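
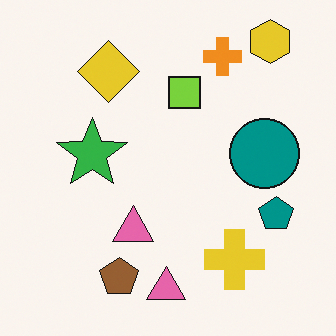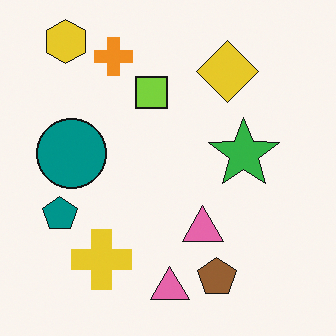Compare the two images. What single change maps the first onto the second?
Flipped horizontally (left ↔ right).

The teal pentagon is in the right of the first image and the left of the second — shapes on opposite sides of the vertical midline have swapped in a mirror flip.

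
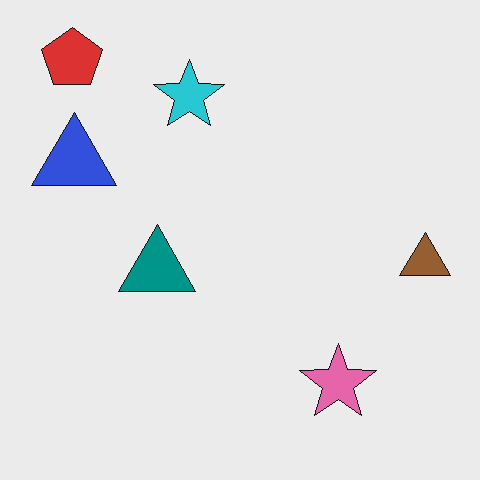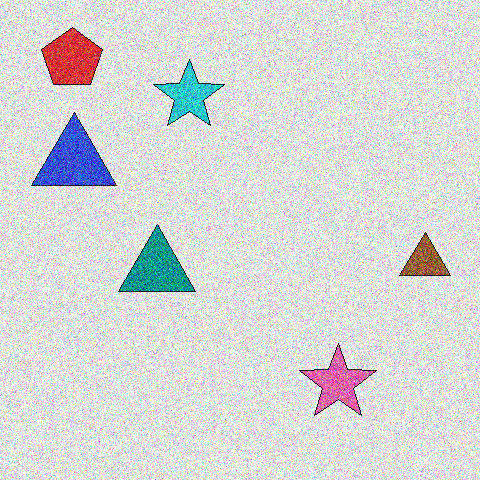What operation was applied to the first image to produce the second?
Degraded with a thick layer of grain.

Random speckle covers the whole image, including the flat background.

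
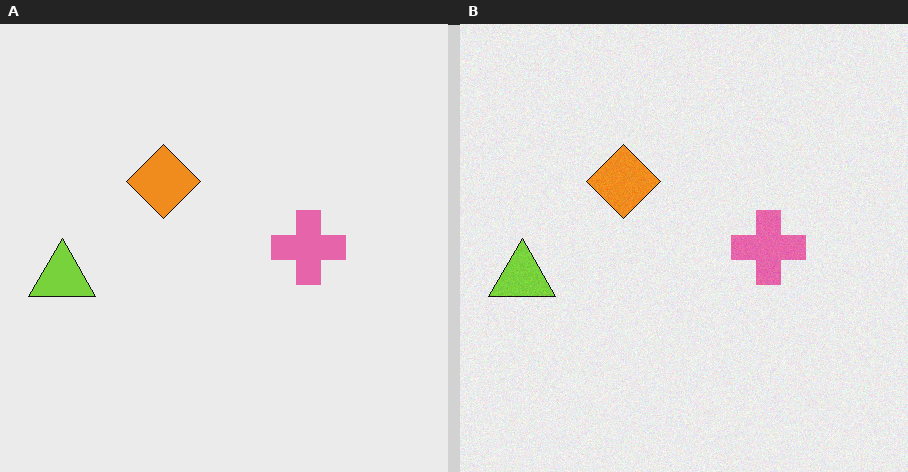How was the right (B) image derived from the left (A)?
Degraded with light additive noise.

Random speckle covers the whole image, including the flat background.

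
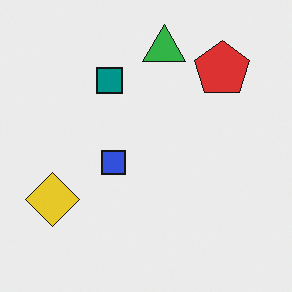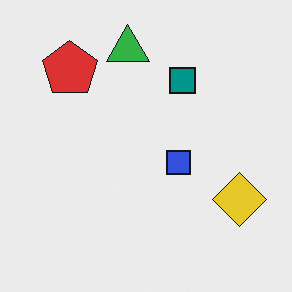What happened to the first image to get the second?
The second image is the first flipped horizontally (left ↔ right).

The yellow diamond is in the bottom-left of the first image and the bottom-right of the second — shapes on opposite sides of the vertical midline have swapped in a mirror flip.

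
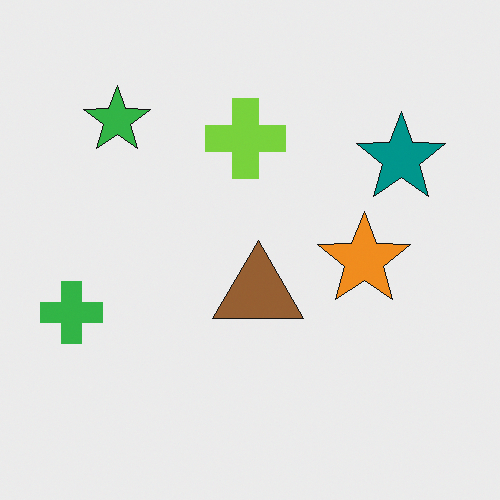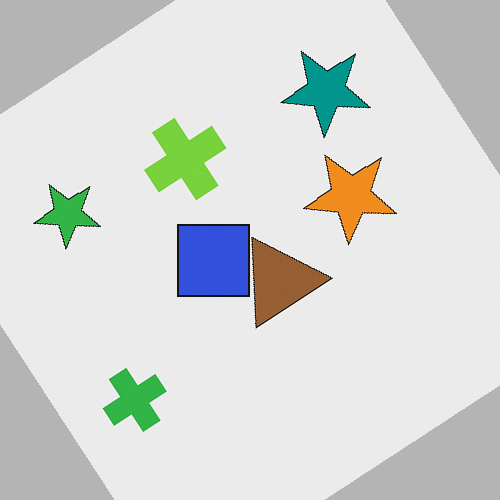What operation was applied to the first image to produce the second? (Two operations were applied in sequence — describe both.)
The image was rotated counter-clockwise by a large amount — several tens of degrees, then overlaid with an additional blue square.

Every shape is tilted by the same angle and the image corners show triangular fill wedges — a whole-image rotation by a non-right angle. A blue square appears in the second image that is absent from the first.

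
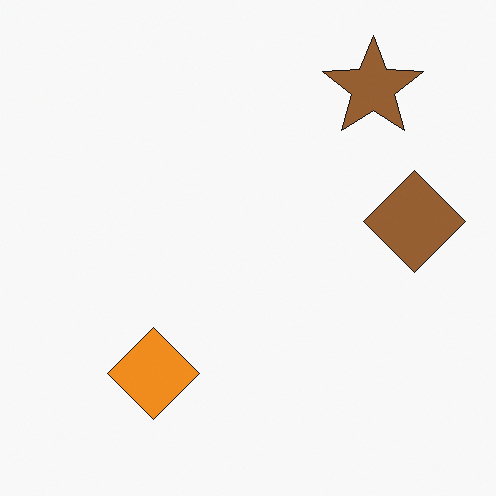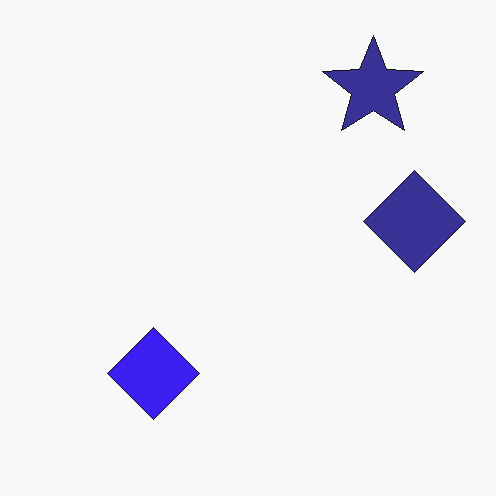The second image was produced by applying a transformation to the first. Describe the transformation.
The image was hue-shifted by a large amount.

Every shape's color has rotated by the same amount around the hue wheel — a uniform hue shift.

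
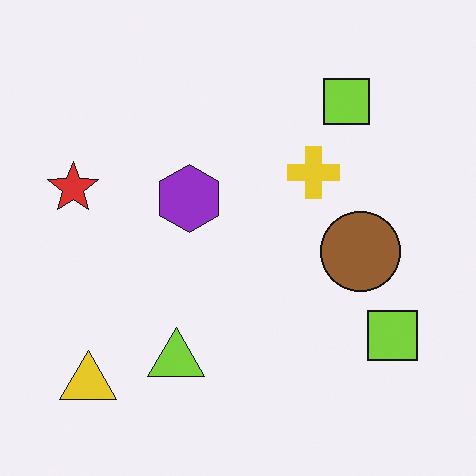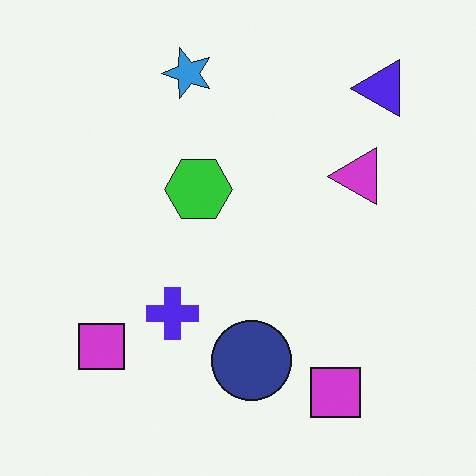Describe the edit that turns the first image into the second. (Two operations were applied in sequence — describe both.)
The transformation is: hue-shifted by a large amount, then transposed (reflected across the top-left ↔ bottom-right diagonal).

Every shape's color has rotated by the same amount around the hue wheel — a uniform hue shift. Shapes have swapped their row and column positions — what was in the top-right is now in the bottom-left — a diagonal reflection.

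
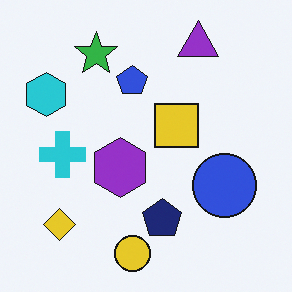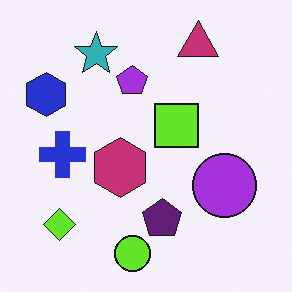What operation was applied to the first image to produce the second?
The second image is the first hue-shifted slightly.

Every shape's color has rotated by the same amount around the hue wheel — a uniform hue shift.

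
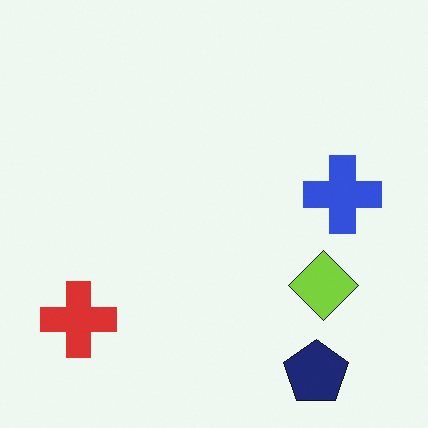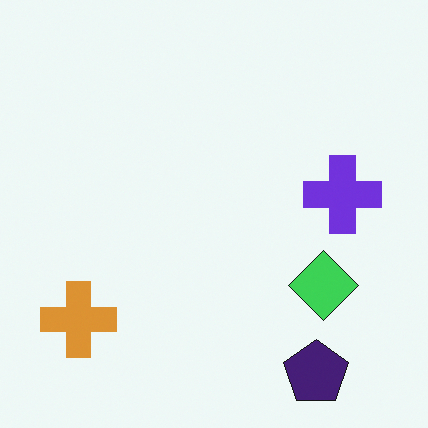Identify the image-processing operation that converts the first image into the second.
The image was hue-shifted by a small amount.

Every shape's color has rotated by the same amount around the hue wheel — a uniform hue shift.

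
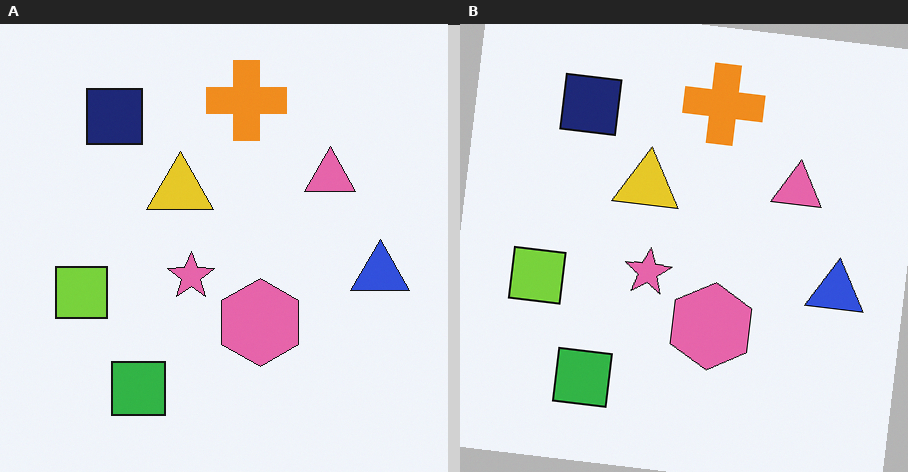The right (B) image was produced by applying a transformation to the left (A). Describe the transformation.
This is the original image rotated clockwise by a slight angle.

Every shape is tilted by the same angle and the image corners show triangular fill wedges — a whole-image rotation by a non-right angle.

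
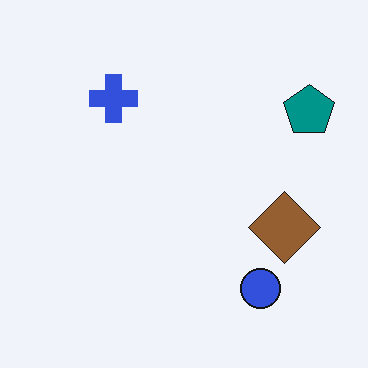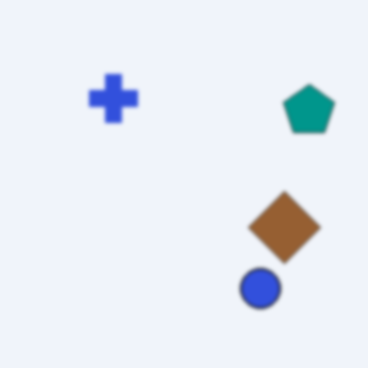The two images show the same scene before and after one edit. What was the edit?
The image was lightly blurred.

Shape edges and outlines are uniformly softened across the whole image.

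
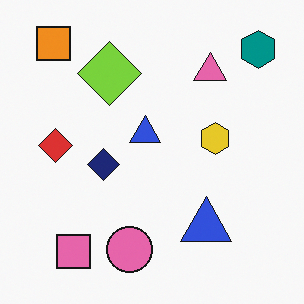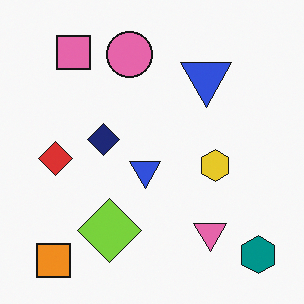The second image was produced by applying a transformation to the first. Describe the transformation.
The second image is the first flipped vertically (top ↔ bottom).

The orange square is in the top-left of the first image and the bottom-left of the second — shapes on opposite sides of the horizontal midline have swapped in a mirror flip.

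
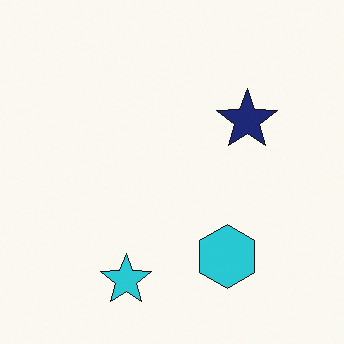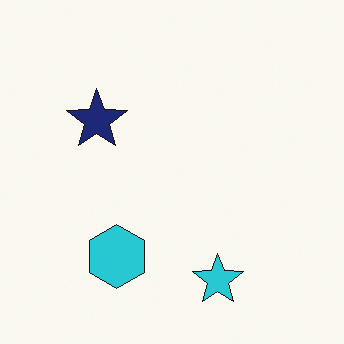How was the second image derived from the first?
The second image is the first flipped horizontally (left ↔ right).

The navy star is in the right of the first image and the left of the second — shapes on opposite sides of the vertical midline have swapped in a mirror flip.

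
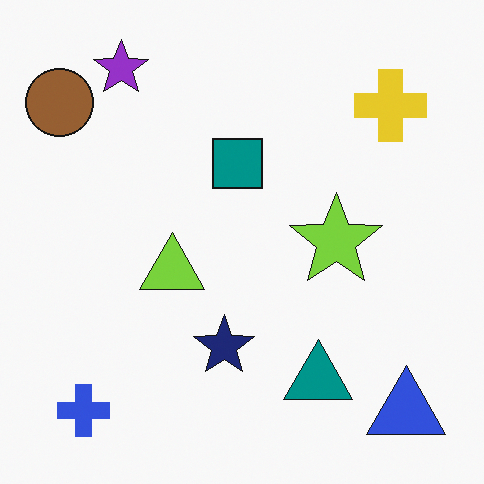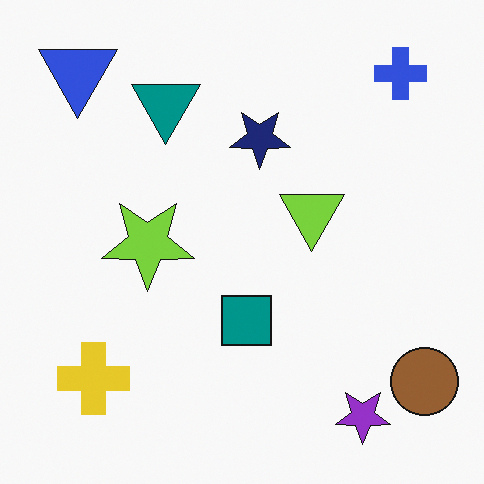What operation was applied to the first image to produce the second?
The transformation is: rotated 180°.

The blue triangle sits in the bottom-right of the first image and the top-left of the second — consistent with a whole-image 180° rotation.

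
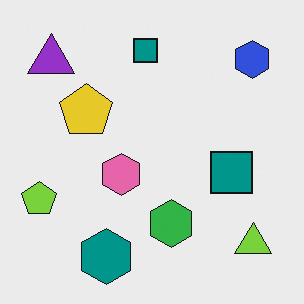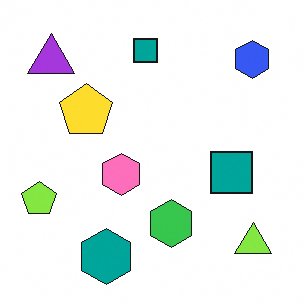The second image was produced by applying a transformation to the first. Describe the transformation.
The image was slightly brightened.

Every pixel — background and shapes alike — is uniformly brightened.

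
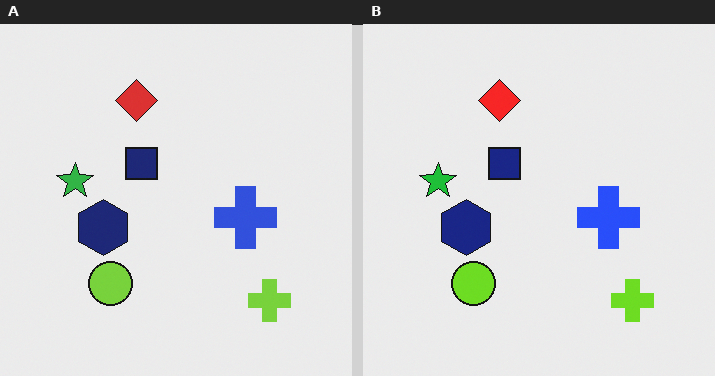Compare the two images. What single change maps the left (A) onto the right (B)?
The transformation is: slightly oversaturated.

All colors are more vivid — a global saturation change.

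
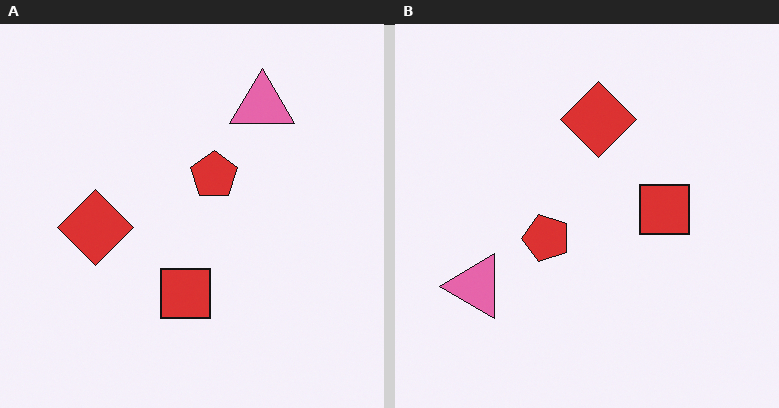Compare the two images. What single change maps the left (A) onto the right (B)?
It was transposed (reflected across the top-left ↔ bottom-right diagonal).

Shapes have swapped their row and column positions — what was in the top-right is now in the bottom-left — a diagonal reflection.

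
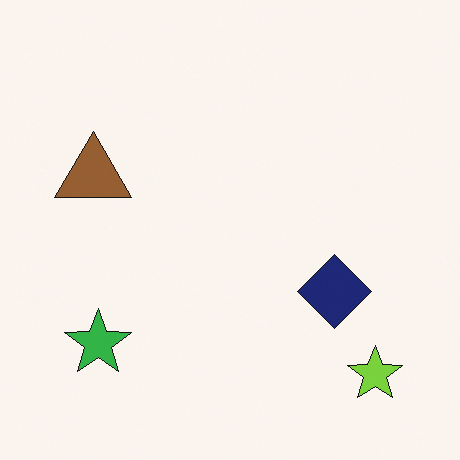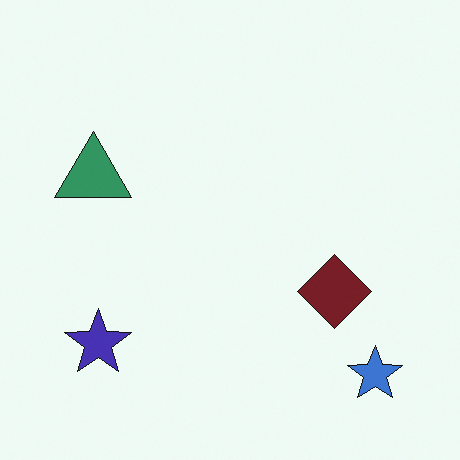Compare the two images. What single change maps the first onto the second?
Hue-shifted by a moderate amount.

Every shape's color has rotated by the same amount around the hue wheel — a uniform hue shift.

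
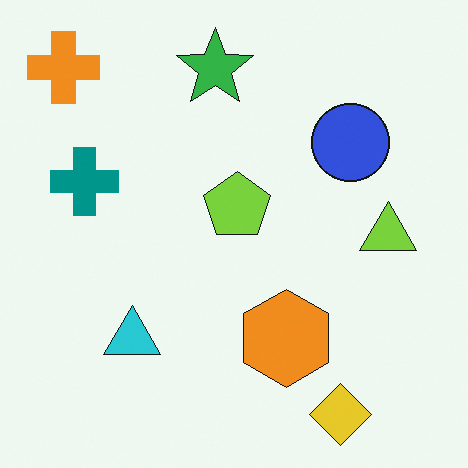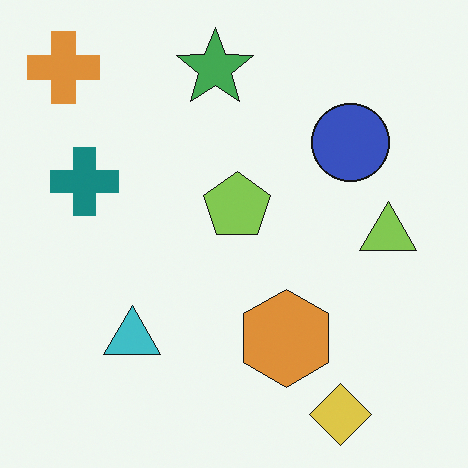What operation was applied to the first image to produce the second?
Slightly desaturated.

All colors are more muted and greyish — a global saturation change.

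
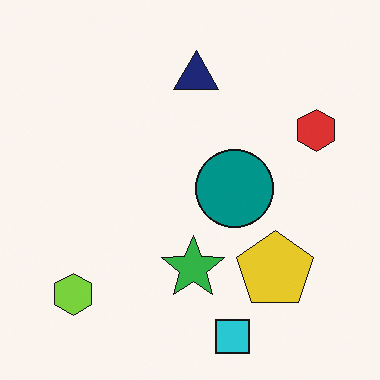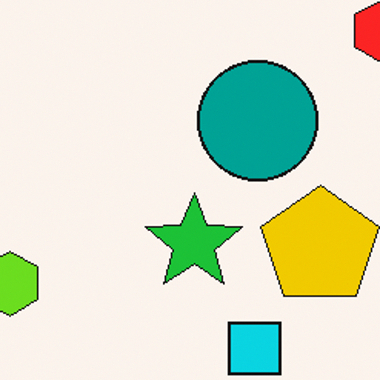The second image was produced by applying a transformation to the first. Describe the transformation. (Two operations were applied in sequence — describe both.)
It was slightly oversaturated, then cropped to a modestly smaller region and rescaled.

All colors are more vivid — a global saturation change. The visible shapes are larger and the field of view is narrower; shapes near the original edges may be partly or wholly outside the frame — a crop-and-rescale.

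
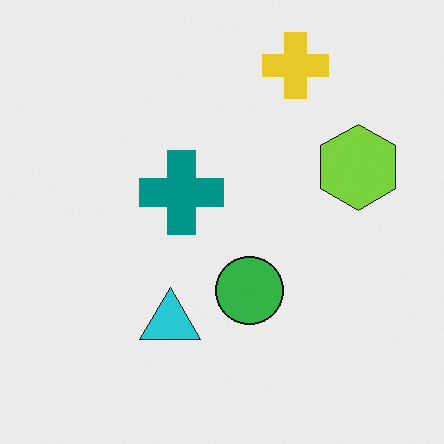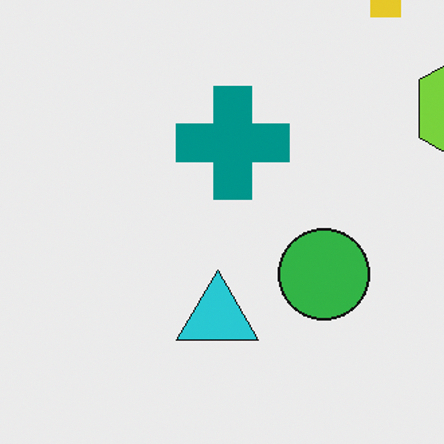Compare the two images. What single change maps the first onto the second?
It was cropped to a modestly smaller region and rescaled.

The visible shapes are larger and the field of view is narrower; shapes near the original edges may be partly or wholly outside the frame — a crop-and-rescale.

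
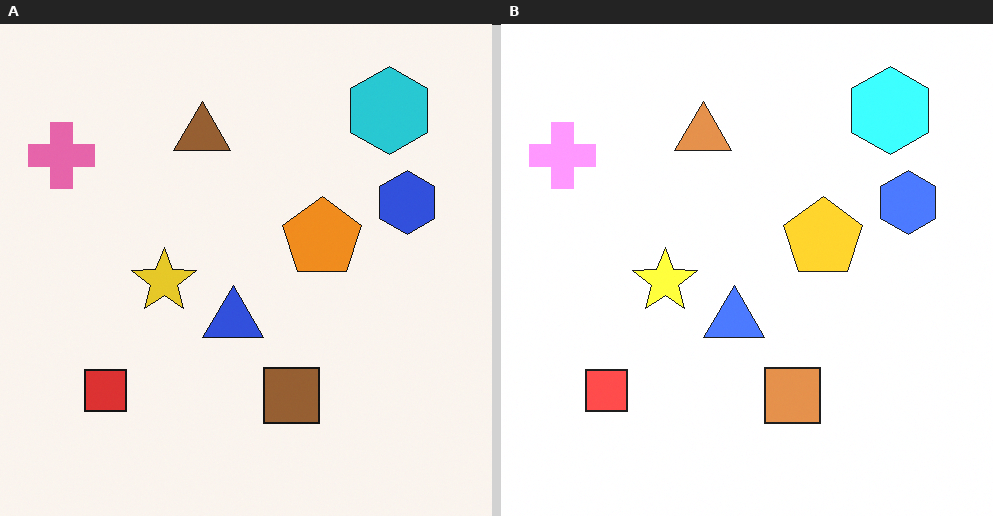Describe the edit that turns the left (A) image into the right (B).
It was noticeably brightened.

Every pixel — background and shapes alike — is uniformly brightened.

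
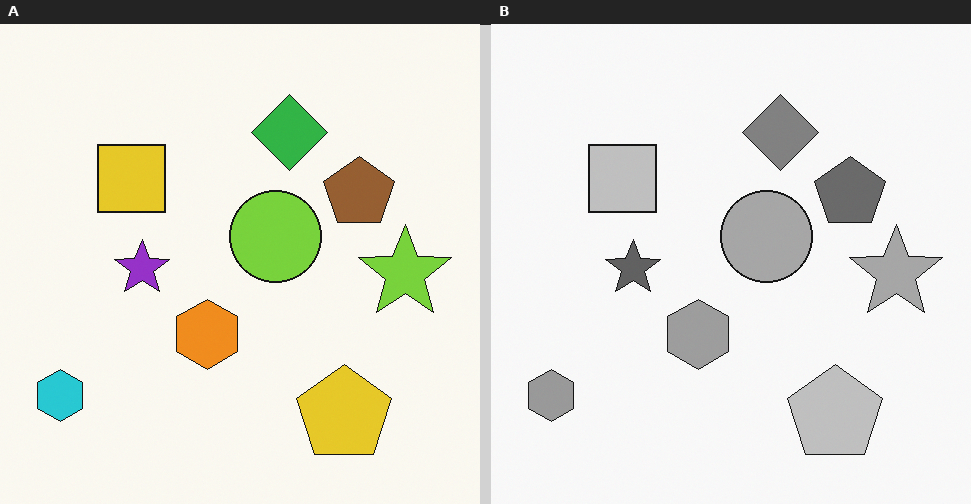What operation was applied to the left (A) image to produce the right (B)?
It was converted to grayscale.

All color is removed — every shape is now a shade of grey.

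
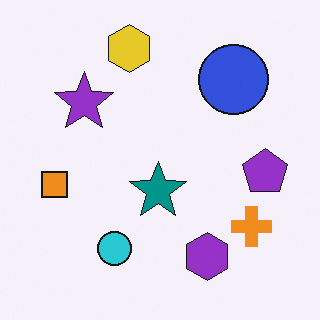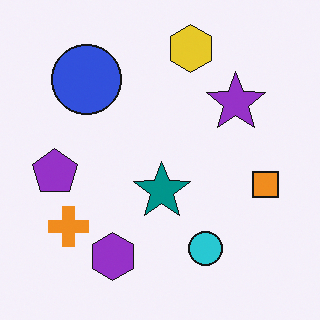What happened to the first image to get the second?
The transformation is: flipped horizontally (left ↔ right).

The orange square is in the left of the first image and the right of the second — shapes on opposite sides of the vertical midline have swapped in a mirror flip.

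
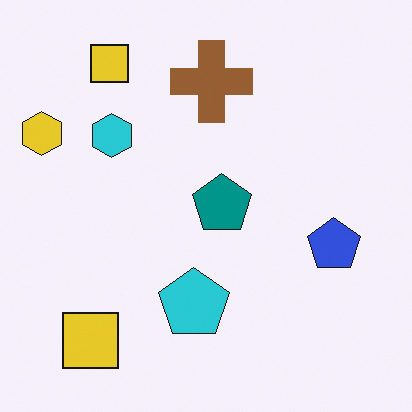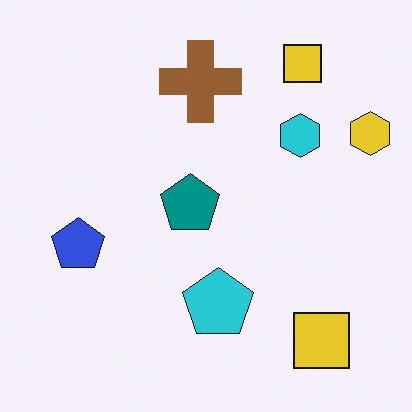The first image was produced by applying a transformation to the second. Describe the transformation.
The image was flipped horizontally (left ↔ right).

The yellow hexagon is in the top-right of the second image and the top-left of the first — shapes on opposite sides of the vertical midline have swapped in a mirror flip.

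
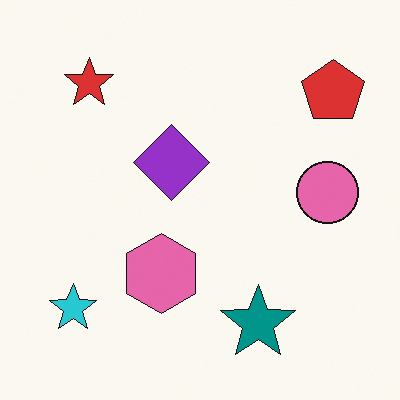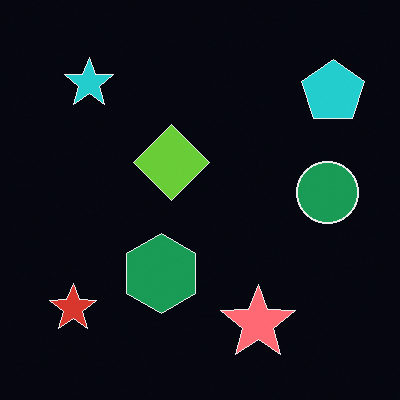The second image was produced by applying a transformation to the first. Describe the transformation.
The transformation is: color-inverted (negative).

The light background has become dark and every shape's color is its complement — a photographic negative.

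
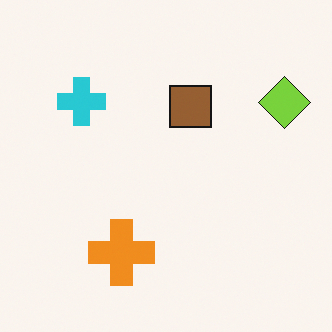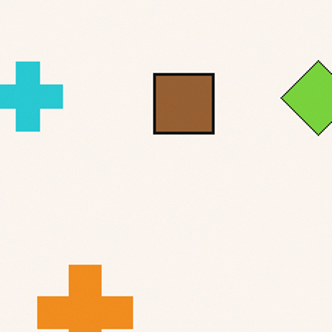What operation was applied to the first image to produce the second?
It was cropped slightly and scaled back up.

The visible shapes are larger and the field of view is narrower; shapes near the original edges may be partly or wholly outside the frame — a crop-and-rescale.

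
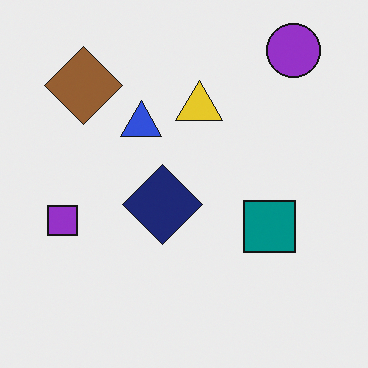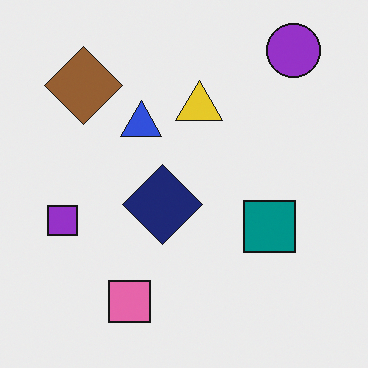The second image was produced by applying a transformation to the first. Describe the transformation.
This is the original image overlaid with an additional pink square.

A pink square appears in the second image that is absent from the first.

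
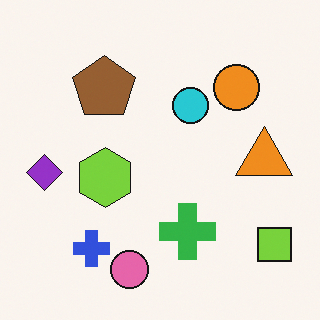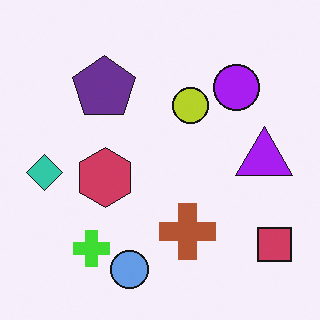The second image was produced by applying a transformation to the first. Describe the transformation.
This is the original image hue-shifted by a large amount.

Every shape's color has rotated by the same amount around the hue wheel — a uniform hue shift.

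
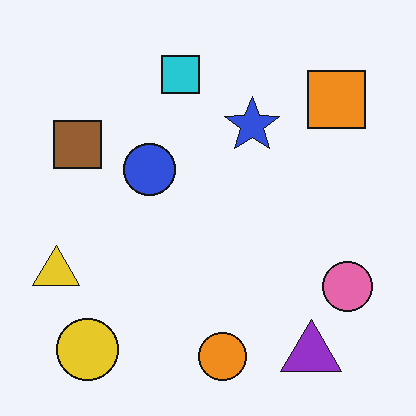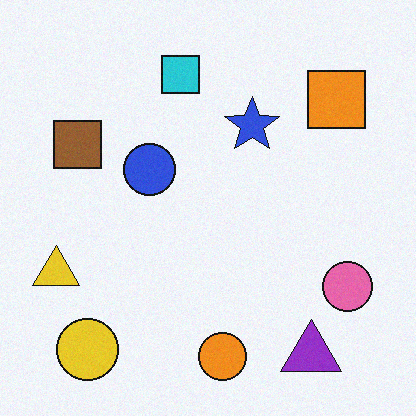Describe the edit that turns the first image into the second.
The second image is the first degraded with a light layer of grain.

Random speckle covers the whole image, including the flat background.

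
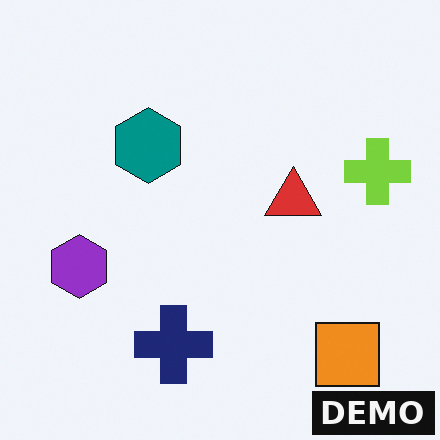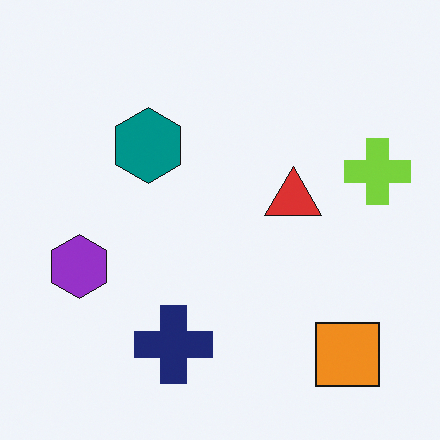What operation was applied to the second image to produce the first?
The first image is the second watermarked with the text "DEMO" in the lower-right corner.

A dark label reading "DEMO" appears in the lower-right corner.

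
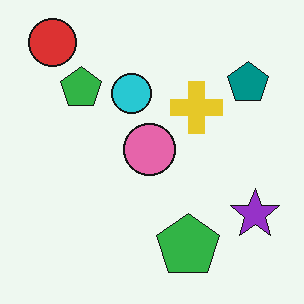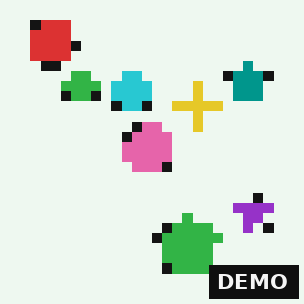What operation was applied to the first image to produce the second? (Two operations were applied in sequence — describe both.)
It was coarsely pixelated, then watermarked with the text "DEMO" in the lower-right corner.

Shapes are reduced to large square blocks; fine edges and outlines are lost — a downscale-then-upscale (mosaic) effect. A dark label reading "DEMO" appears in the lower-right corner.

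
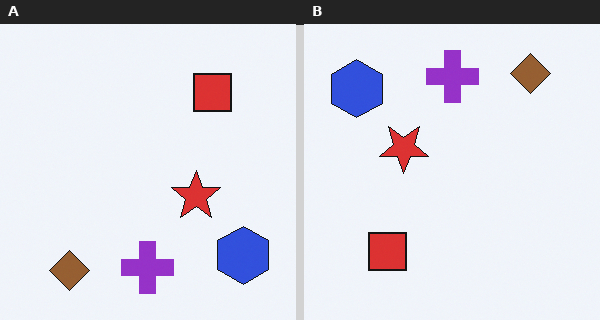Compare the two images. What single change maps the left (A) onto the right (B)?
It was rotated 180°.

The blue hexagon sits in the bottom-right of the left (A) image and the top-left of the right (B) — consistent with a whole-image 180° rotation.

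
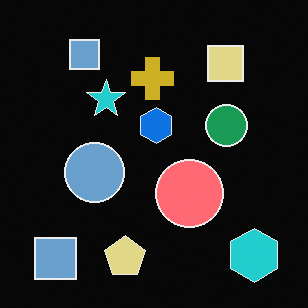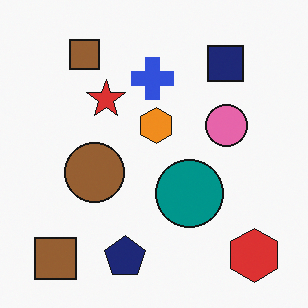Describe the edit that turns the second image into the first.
This is the original image color-inverted (negative).

The light background has become dark and every shape's color is its complement — a photographic negative.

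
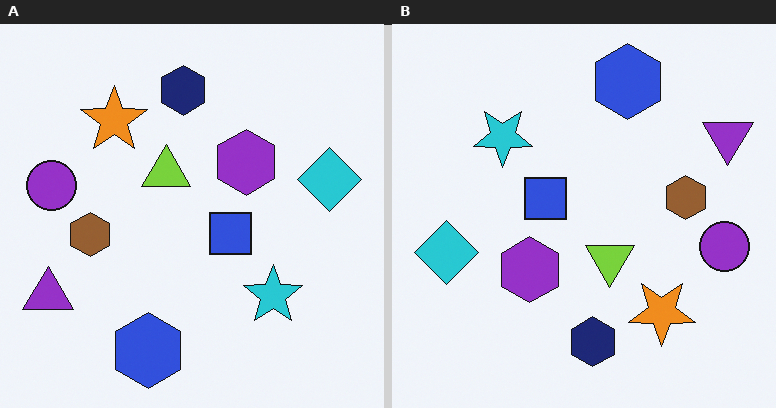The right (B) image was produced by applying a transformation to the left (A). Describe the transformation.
This is the original image rotated 180°.

The purple triangle sits in the bottom-left of the left (A) image and the top-right of the right (B) — consistent with a whole-image 180° rotation.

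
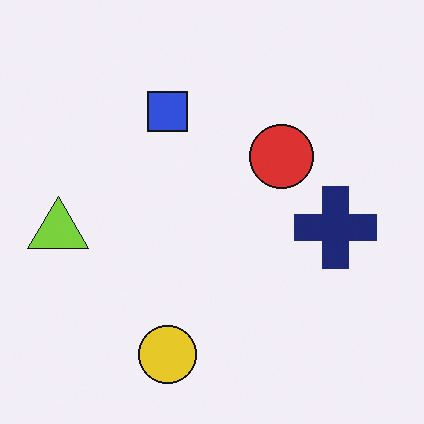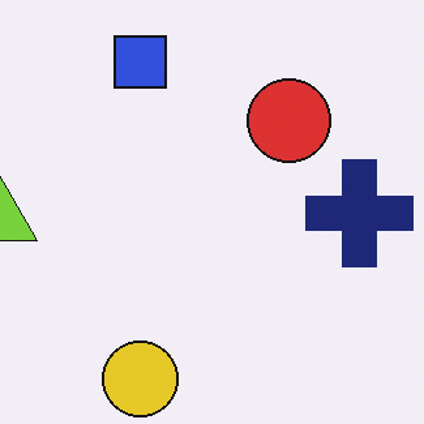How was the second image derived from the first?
The second image is the first cropped slightly and scaled back up.

The visible shapes are larger and the field of view is narrower; shapes near the original edges may be partly or wholly outside the frame — a crop-and-rescale.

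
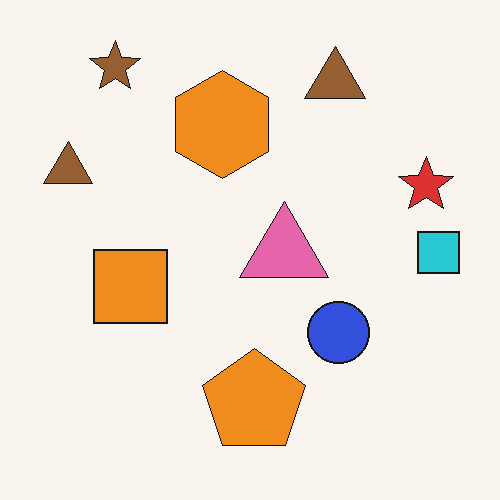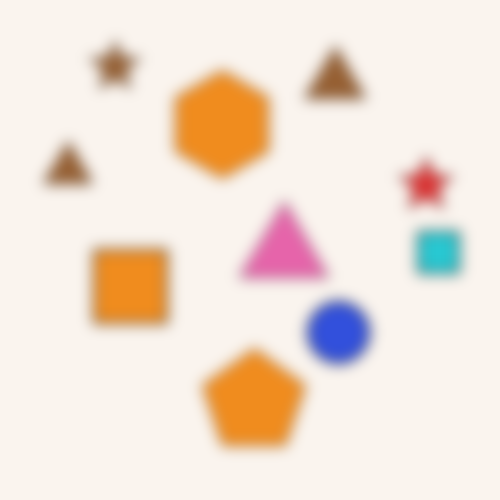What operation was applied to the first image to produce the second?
Strongly gaussian-blurred.

Shape edges and outlines are uniformly softened across the whole image.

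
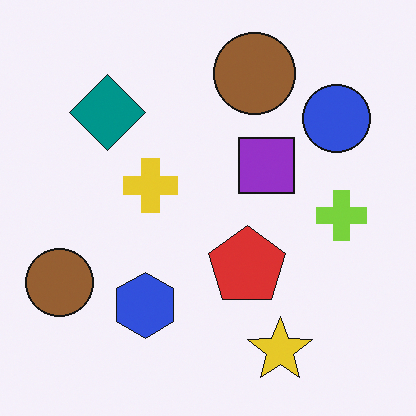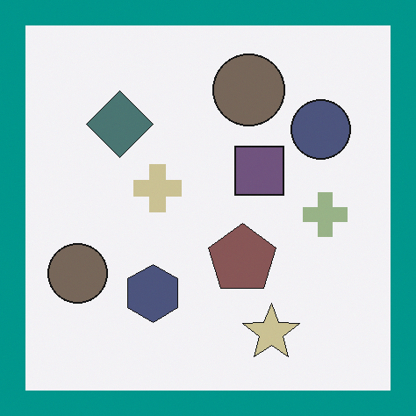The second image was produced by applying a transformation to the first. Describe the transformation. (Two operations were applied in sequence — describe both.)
The image was made much more muted (saturation change), then framed with a teal border.

All colors are more muted and greyish — a global saturation change. A solid teal frame runs around the edge of the second image, with the content slightly shrunk inside it.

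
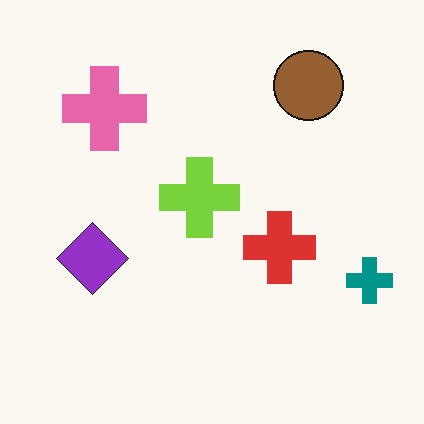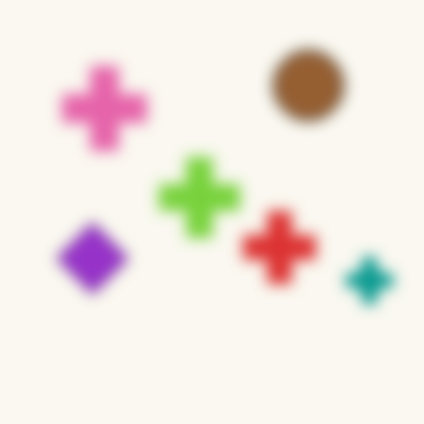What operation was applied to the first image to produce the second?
This is the original image strongly gaussian-blurred.

Shape edges and outlines are uniformly softened across the whole image.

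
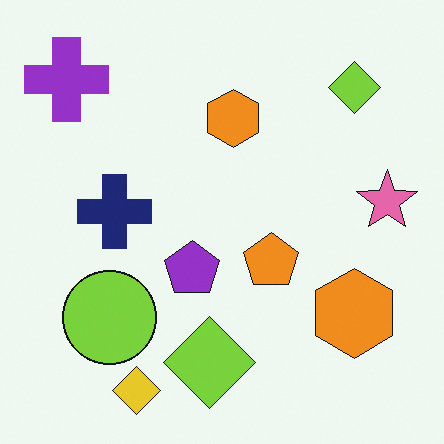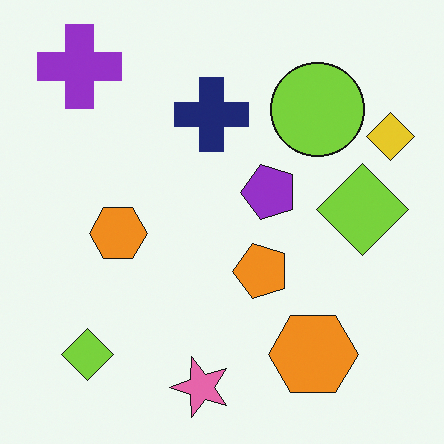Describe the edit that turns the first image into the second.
It was transposed (reflected across the top-left ↔ bottom-right diagonal).

Shapes have swapped their row and column positions — what was in the top-right is now in the bottom-left — a diagonal reflection.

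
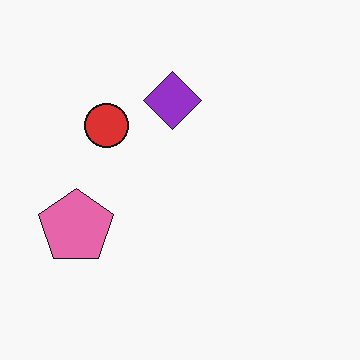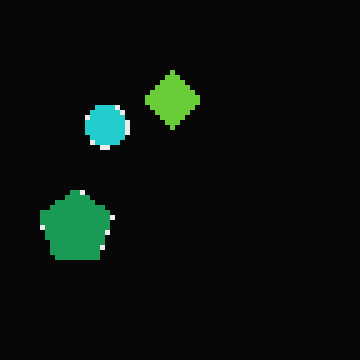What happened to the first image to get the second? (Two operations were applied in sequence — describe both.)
Mildly pixelated, then color-inverted (negative).

Shapes are reduced to large square blocks; fine edges and outlines are lost — a downscale-then-upscale (mosaic) effect. The light background has become dark and every shape's color is its complement — a photographic negative.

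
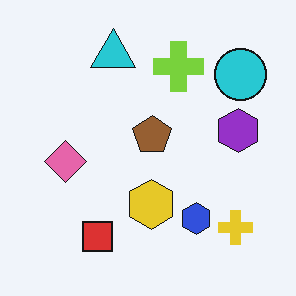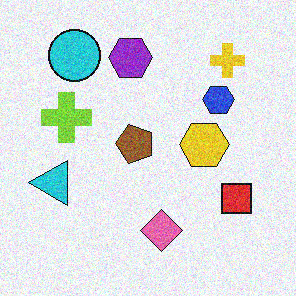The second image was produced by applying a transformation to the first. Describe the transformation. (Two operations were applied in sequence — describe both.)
The transformation is: degraded with moderate additive noise, then rotated 90° counter-clockwise.

Random speckle covers the whole image, including the flat background. The cyan circle sits in the top-right of the first image and the top-left of the second — consistent with a whole-image 90° counter-clockwise rotation.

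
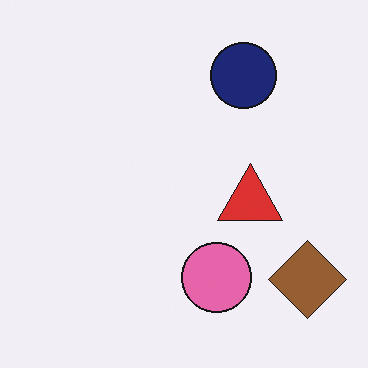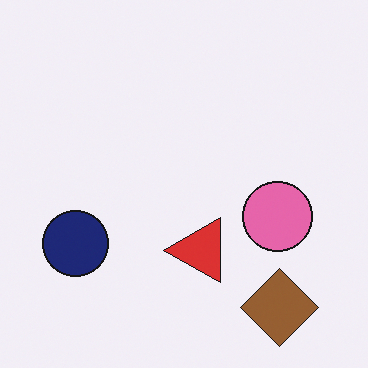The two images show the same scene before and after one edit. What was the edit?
This is the original image transposed (reflected across the top-left ↔ bottom-right diagonal).

Shapes have swapped their row and column positions — what was in the top-right is now in the bottom-left — a diagonal reflection.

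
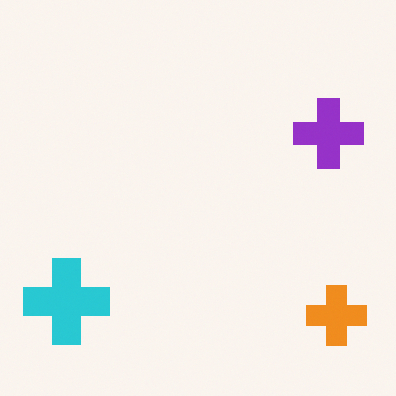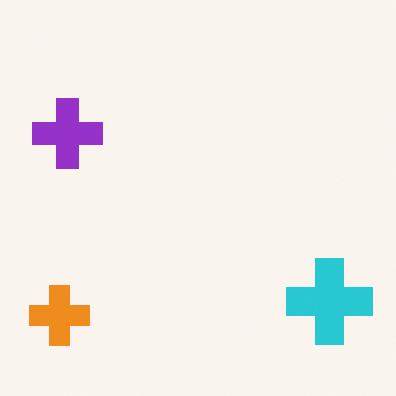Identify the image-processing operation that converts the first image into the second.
This is the original image flipped horizontally (left ↔ right).

The orange cross is in the bottom-right of the first image and the bottom-left of the second — shapes on opposite sides of the vertical midline have swapped in a mirror flip.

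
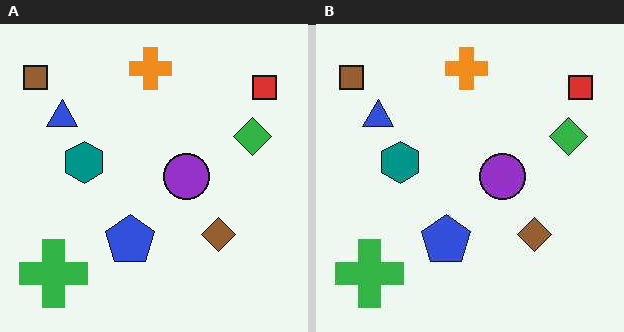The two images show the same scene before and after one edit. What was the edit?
The image was given moderate JPEG compression.

Blocky 8×8 compression artifacts appear around shape edges and the flat background shows ringing — characteristic JPEG degradation.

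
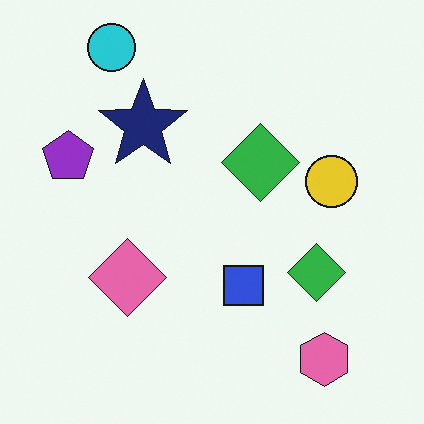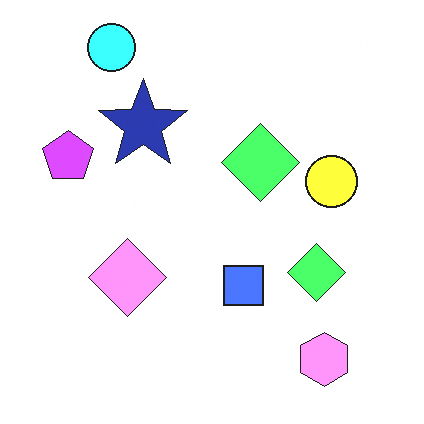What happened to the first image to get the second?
The transformation is: substantially brightened.

Every pixel — background and shapes alike — is uniformly brightened.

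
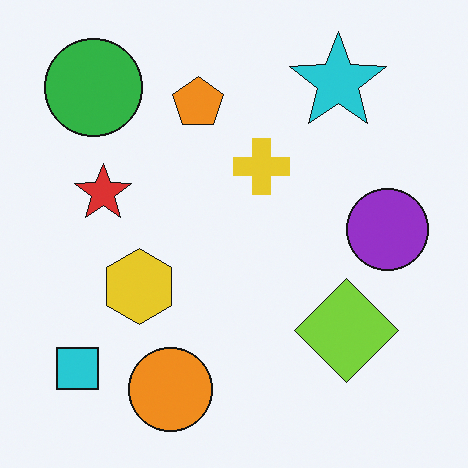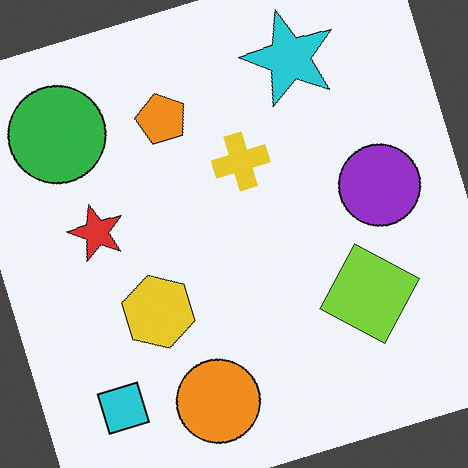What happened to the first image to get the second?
Rotated counter-clockwise by a clearly visible amount.

Every shape is tilted by the same angle and the image corners show triangular fill wedges — a whole-image rotation by a non-right angle.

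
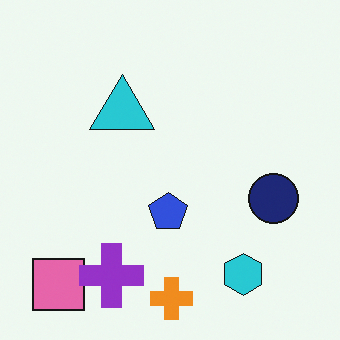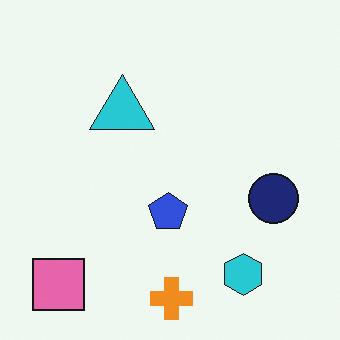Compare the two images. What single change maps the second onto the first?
It was overlaid with an additional purple cross.

A purple cross appears in the first image that is absent from the second.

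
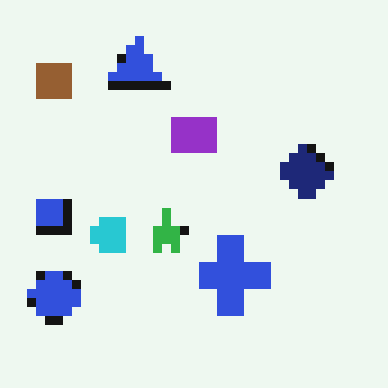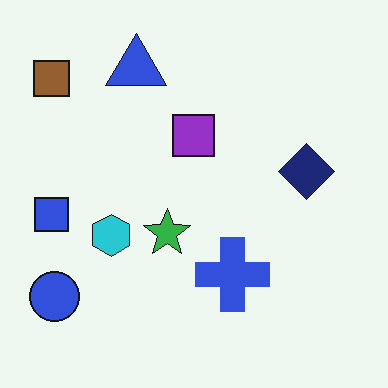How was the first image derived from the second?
The first image is the second heavily pixelated into large blocks.

Shapes are reduced to large square blocks; fine edges and outlines are lost — a downscale-then-upscale (mosaic) effect.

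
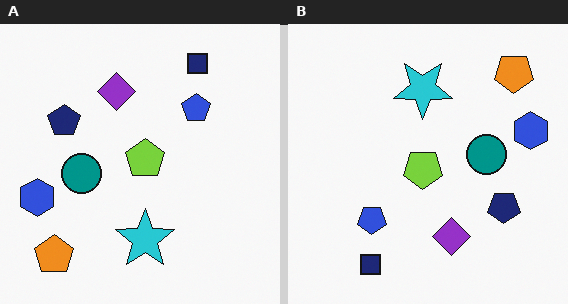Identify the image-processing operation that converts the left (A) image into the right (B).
It was rotated 180°.

The orange pentagon sits in the bottom-left of the left (A) image and the top-right of the right (B) — consistent with a whole-image 180° rotation.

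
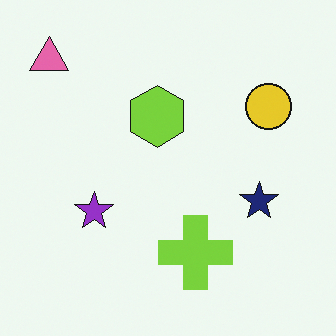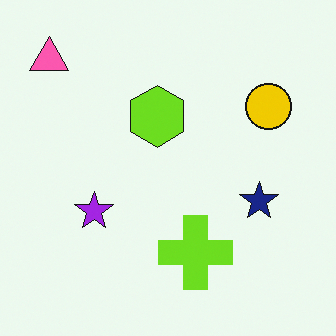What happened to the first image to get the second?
This is the original image slightly oversaturated.

All colors are more vivid — a global saturation change.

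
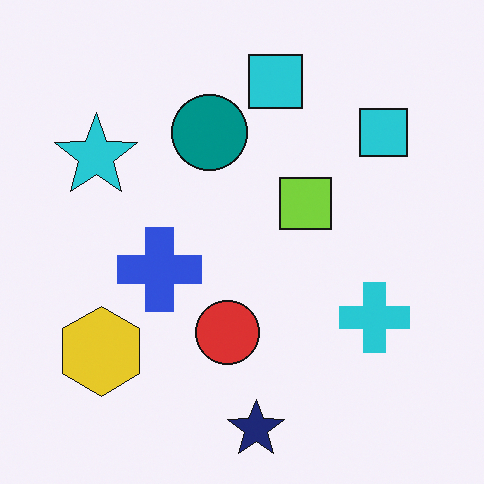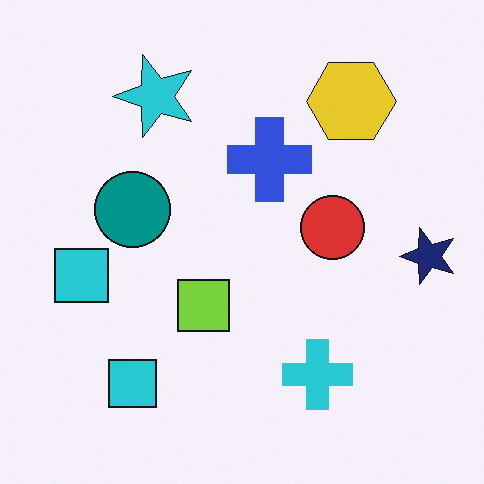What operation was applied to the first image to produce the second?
The transformation is: transposed (reflected across the top-left ↔ bottom-right diagonal).

Shapes have swapped their row and column positions — what was in the top-right is now in the bottom-left — a diagonal reflection.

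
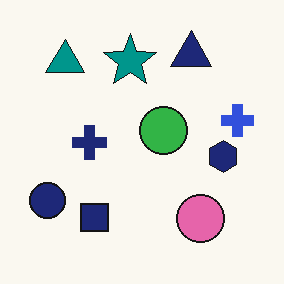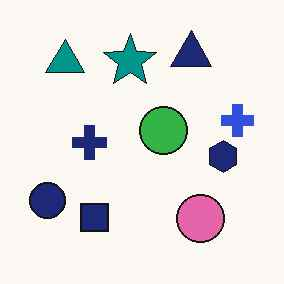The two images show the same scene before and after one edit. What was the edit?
This is the original image JPEG-compressed with visible artifacts.

Blocky 8×8 compression artifacts appear around shape edges and the flat background shows ringing — characteristic JPEG degradation.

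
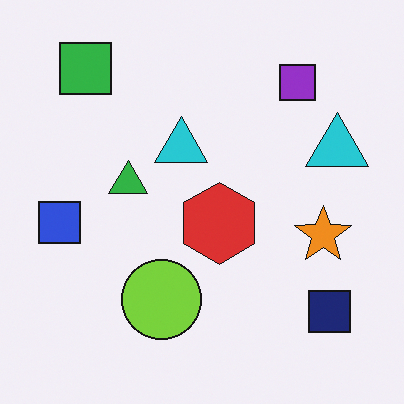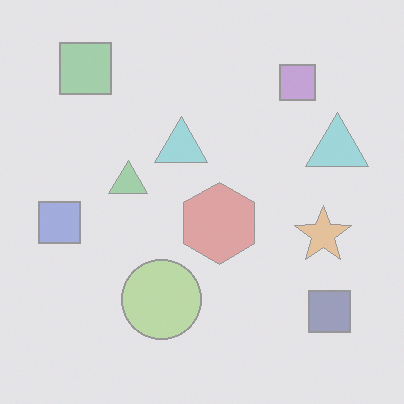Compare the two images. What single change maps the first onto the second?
This is the original image washed out (contrast reduced).

Tones are pushed toward mid-grey across the whole image — a global contrast change.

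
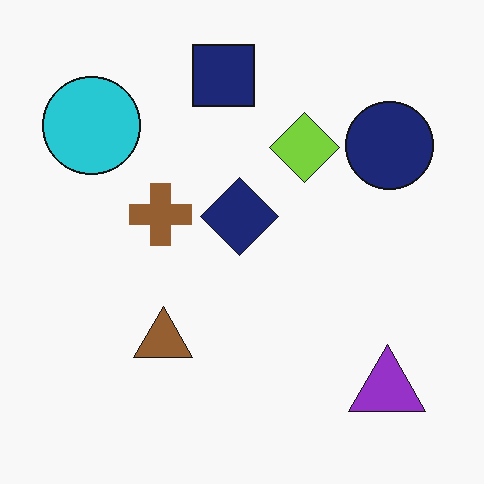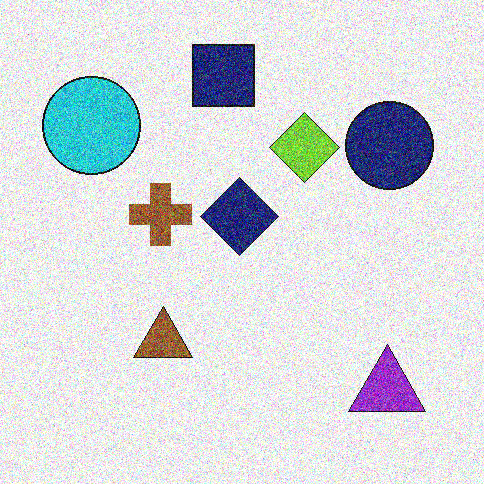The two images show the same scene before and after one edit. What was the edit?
This is the original image degraded with strong gaussian noise.

Random speckle covers the whole image, including the flat background.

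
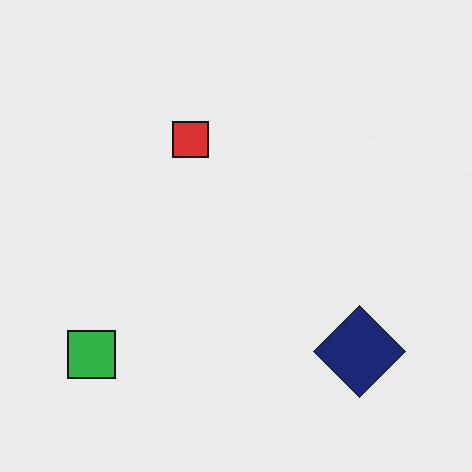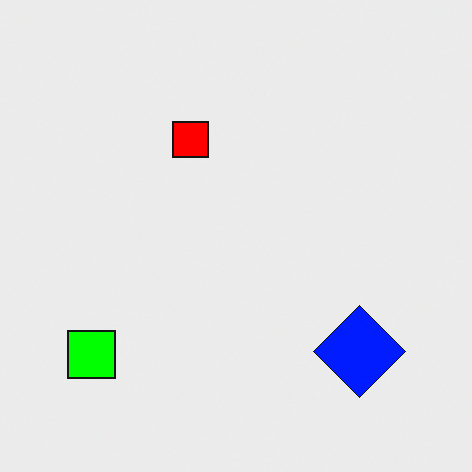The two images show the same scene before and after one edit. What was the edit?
It was made much more vivid (saturation change).

All colors are more vivid — a global saturation change.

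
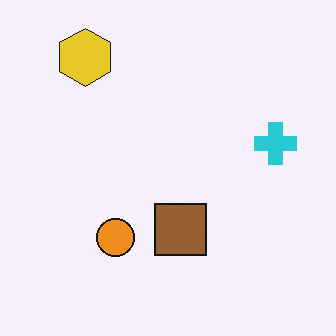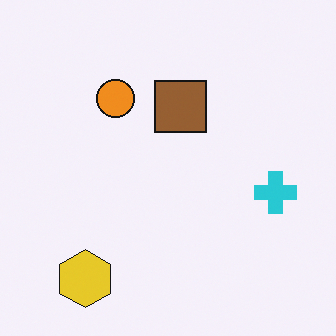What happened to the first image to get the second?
Flipped vertically (top ↔ bottom).

The yellow hexagon is in the top-left of the first image and the bottom-left of the second — shapes on opposite sides of the horizontal midline have swapped in a mirror flip.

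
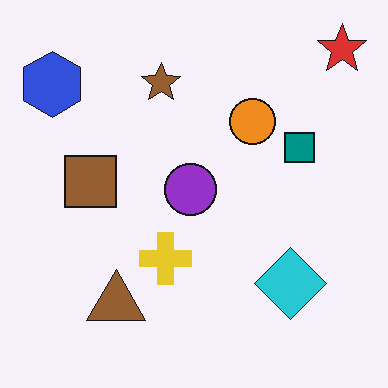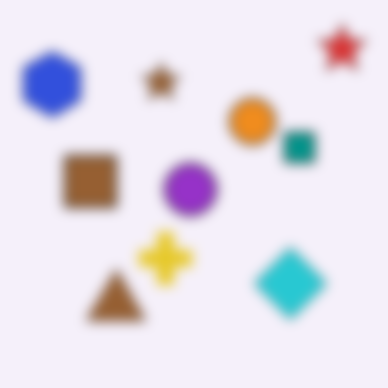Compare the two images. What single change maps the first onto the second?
Strongly gaussian-blurred.

Shape edges and outlines are uniformly softened across the whole image.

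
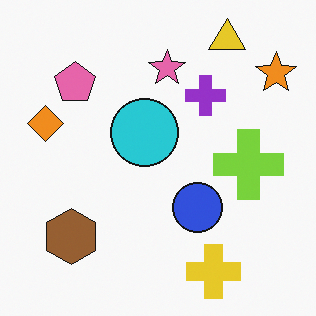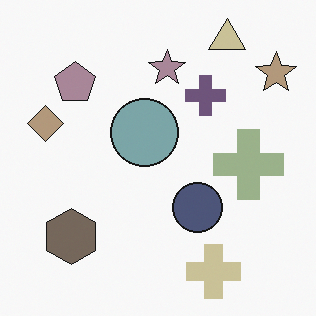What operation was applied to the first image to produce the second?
This is the original image heavily desaturated.

All colors are more muted and greyish — a global saturation change.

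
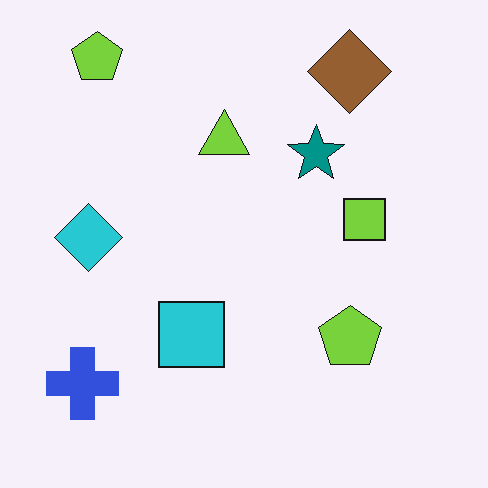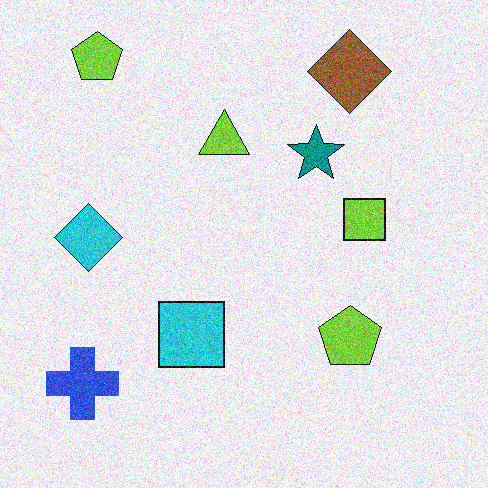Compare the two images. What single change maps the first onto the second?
The second image is the first degraded with moderate additive noise.

Random speckle covers the whole image, including the flat background.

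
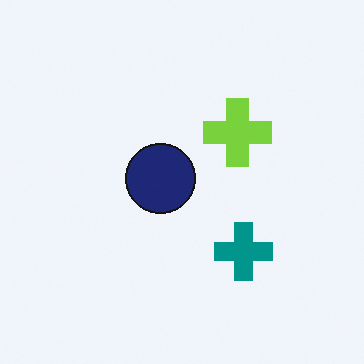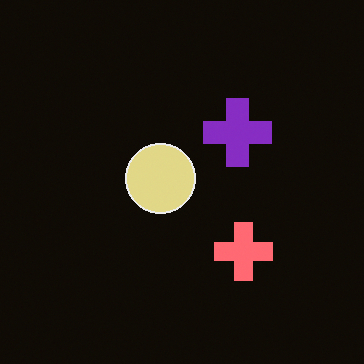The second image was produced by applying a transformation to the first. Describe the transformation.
The second image is the first color-inverted (negative).

The light background has become dark and every shape's color is its complement — a photographic negative.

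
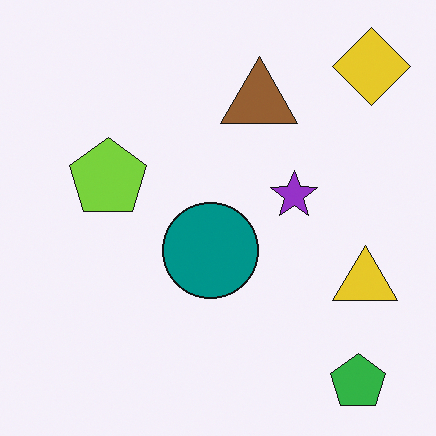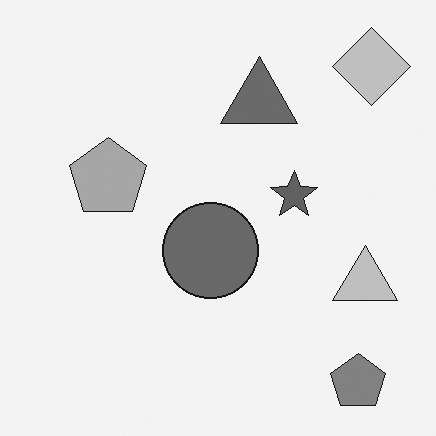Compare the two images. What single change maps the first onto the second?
The image was converted to grayscale.

All color is removed — every shape is now a shade of grey.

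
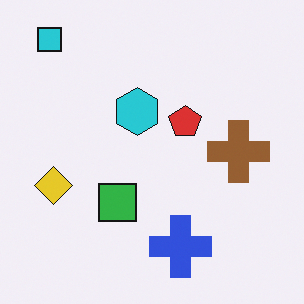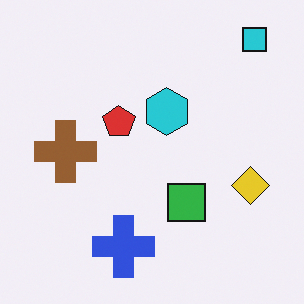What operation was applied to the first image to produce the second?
The image was flipped horizontally (left ↔ right).

The cyan square is in the top-left of the first image and the top-right of the second — shapes on opposite sides of the vertical midline have swapped in a mirror flip.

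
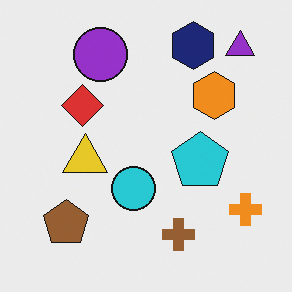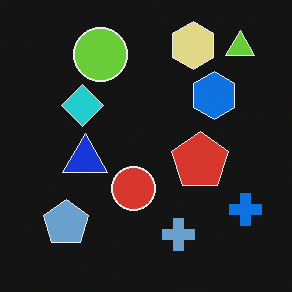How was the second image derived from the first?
The transformation is: color-inverted (negative).

The light background has become dark and every shape's color is its complement — a photographic negative.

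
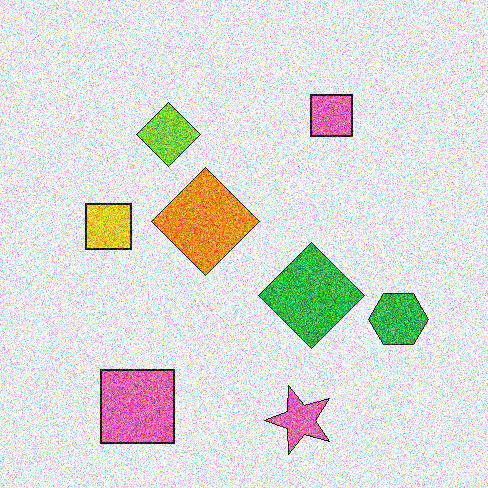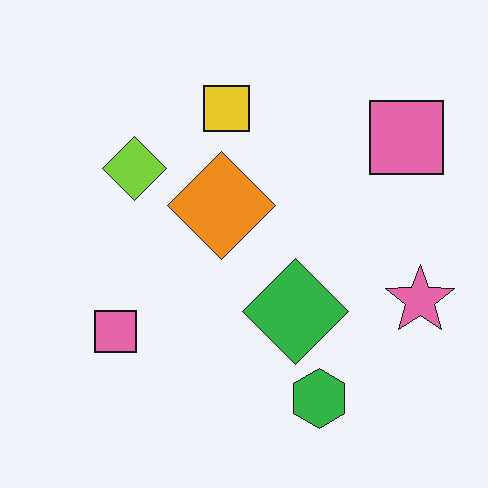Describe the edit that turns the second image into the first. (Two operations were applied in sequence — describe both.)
It was degraded with strong gaussian noise, then transposed (reflected across the top-left ↔ bottom-right diagonal).

Random speckle covers the whole image, including the flat background. Shapes have swapped their row and column positions — what was in the top-right is now in the bottom-left — a diagonal reflection.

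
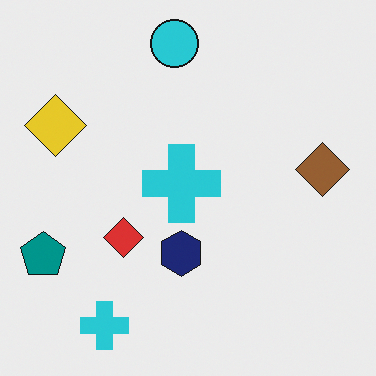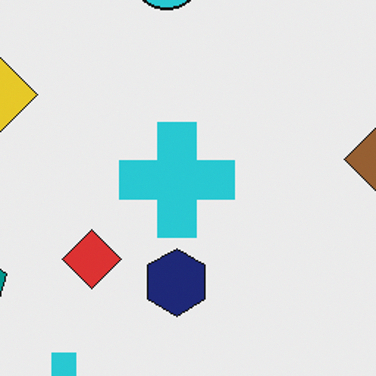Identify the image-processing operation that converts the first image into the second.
This is the original image cropped to a modestly smaller region and rescaled.

The visible shapes are larger and the field of view is narrower; shapes near the original edges may be partly or wholly outside the frame — a crop-and-rescale.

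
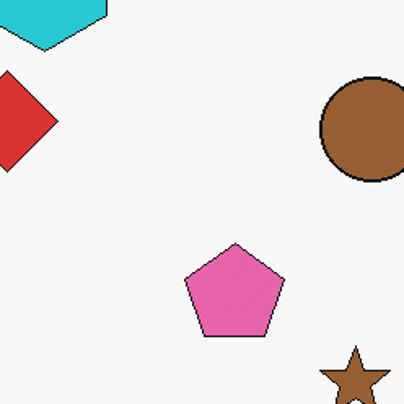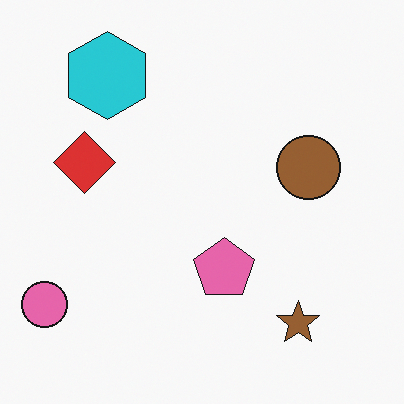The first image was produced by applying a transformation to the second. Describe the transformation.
The image was cropped to a noticeably smaller region and rescaled.

The visible shapes are larger and the field of view is narrower; shapes near the original edges may be partly or wholly outside the frame — a crop-and-rescale.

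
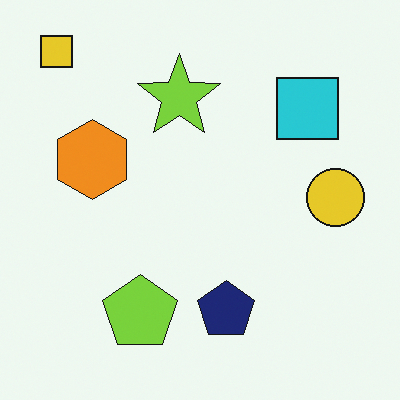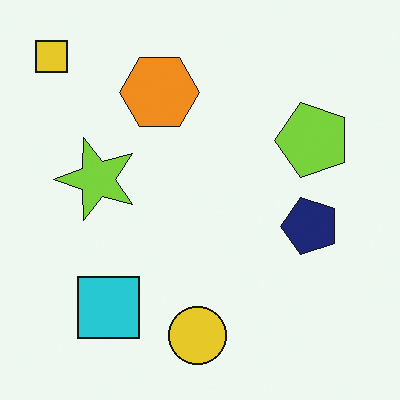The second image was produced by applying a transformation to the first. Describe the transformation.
Transposed (reflected across the top-left ↔ bottom-right diagonal).

Shapes have swapped their row and column positions — what was in the top-right is now in the bottom-left — a diagonal reflection.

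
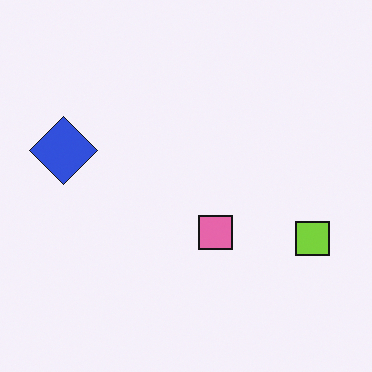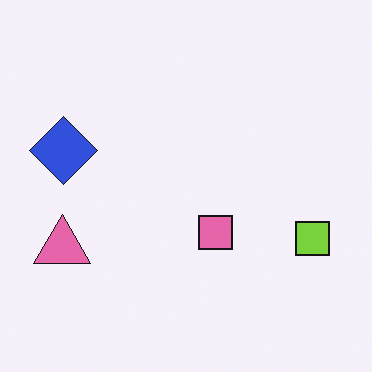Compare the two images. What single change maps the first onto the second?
Overlaid with an additional pink triangle.

A pink triangle appears in the second image that is absent from the first.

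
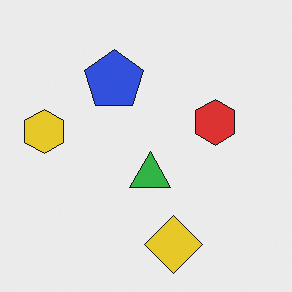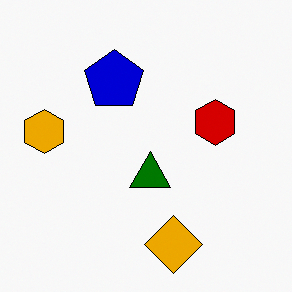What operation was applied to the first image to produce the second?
The image was given much higher contrast.

Tones are pushed away from mid-grey across the whole image — a global contrast change.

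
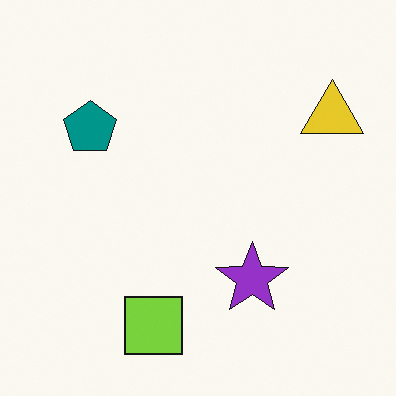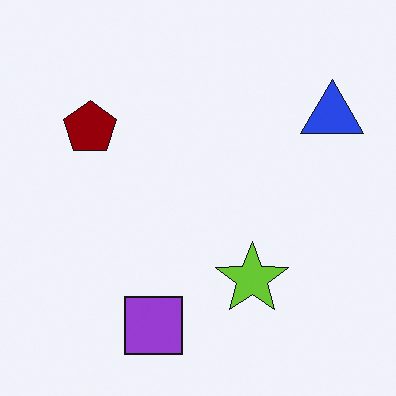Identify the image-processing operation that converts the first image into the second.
It was hue-shifted through roughly half the color wheel.

Every shape's color has rotated by the same amount around the hue wheel — a uniform hue shift.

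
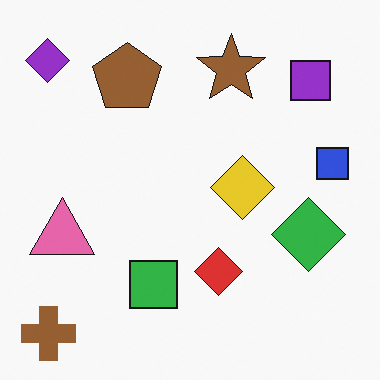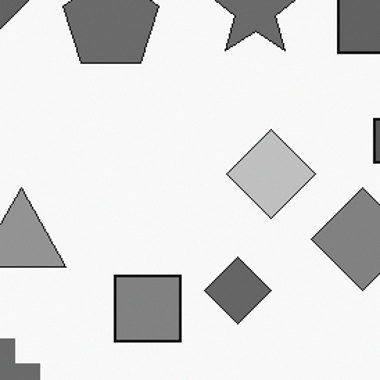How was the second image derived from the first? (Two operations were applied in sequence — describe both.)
Converted to grayscale, then cropped slightly and scaled back up.

All color is removed — every shape is now a shade of grey. The visible shapes are larger and the field of view is narrower; shapes near the original edges may be partly or wholly outside the frame — a crop-and-rescale.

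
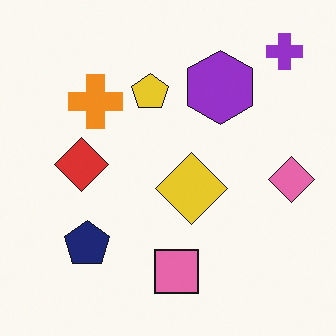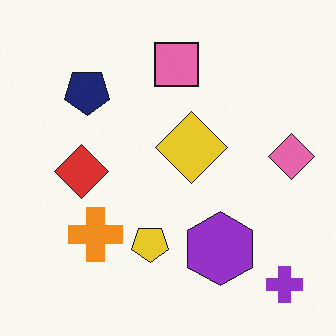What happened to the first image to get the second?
It was flipped vertically (top ↔ bottom).

The purple cross is in the top-right of the first image and the bottom-right of the second — shapes on opposite sides of the horizontal midline have swapped in a mirror flip.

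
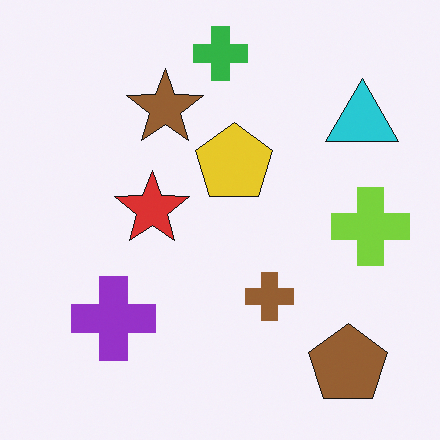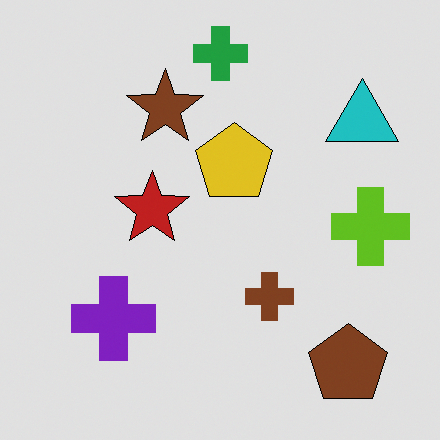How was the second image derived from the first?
The second image is the first moderately posterized.

Each flat color has snapped to a coarser quantized level — most visibly, the near-white background has dropped to a flat grey.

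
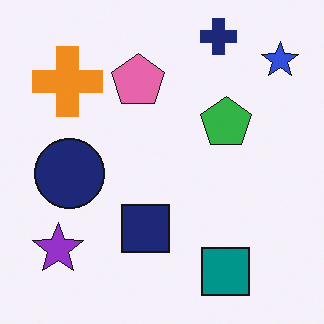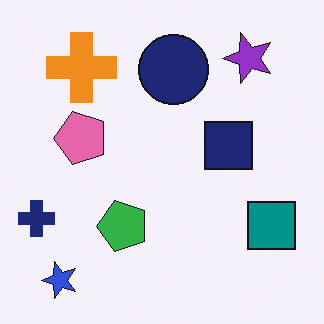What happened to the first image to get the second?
The second image is the first transposed (reflected across the top-left ↔ bottom-right diagonal).

Shapes have swapped their row and column positions — what was in the top-right is now in the bottom-left — a diagonal reflection.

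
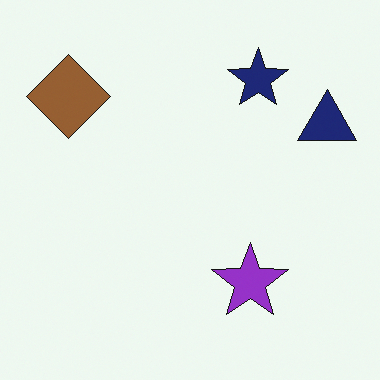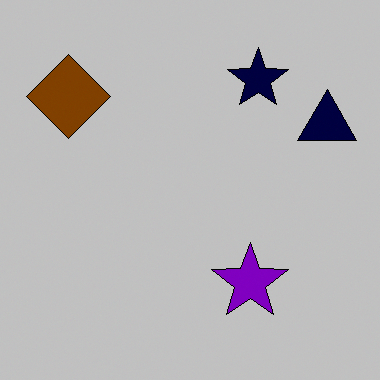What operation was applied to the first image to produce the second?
It was aggressively posterized.

Each flat color has snapped to a coarser quantized level — most visibly, the near-white background has dropped to a flat grey.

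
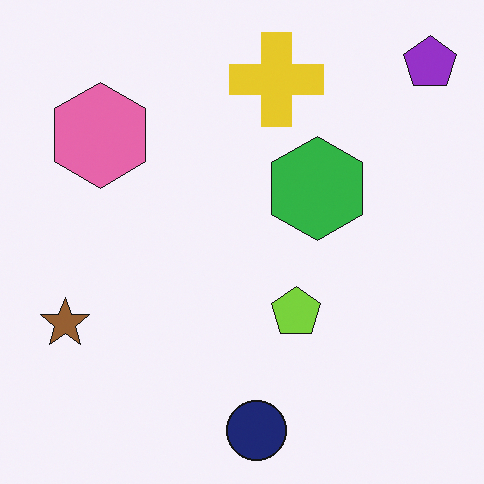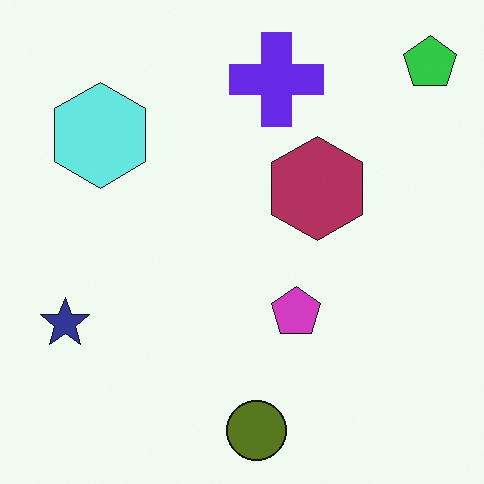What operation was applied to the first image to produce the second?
Hue-shifted by a large amount.

Every shape's color has rotated by the same amount around the hue wheel — a uniform hue shift.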